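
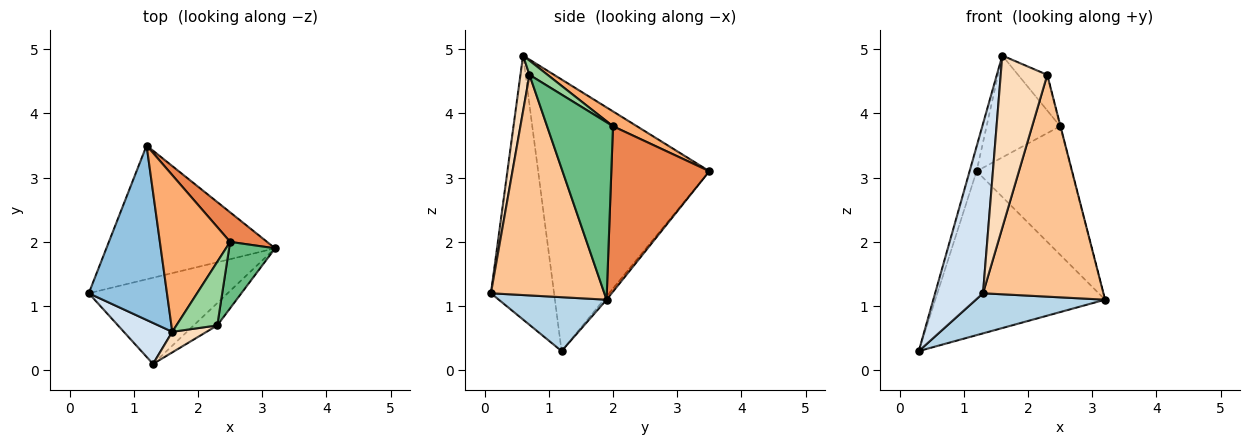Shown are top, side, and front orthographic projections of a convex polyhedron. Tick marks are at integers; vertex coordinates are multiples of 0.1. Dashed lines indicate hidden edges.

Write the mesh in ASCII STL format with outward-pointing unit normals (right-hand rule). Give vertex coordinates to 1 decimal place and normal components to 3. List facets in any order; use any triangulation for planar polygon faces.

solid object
 facet normal -0.013 0.775 -0.632
  outer loop
   vertex 1.2 3.5 3.1
   vertex 3.2 1.9 1.1
   vertex 0.3 1.2 0.3
  endloop
 endfacet
 facet normal -0.960 0.039 0.276
  outer loop
   vertex 1.6 0.6 4.9
   vertex 1.2 3.5 3.1
   vertex 0.3 1.2 0.3
  endloop
 endfacet
 facet normal 0.332 -0.398 -0.855
  outer loop
   vertex 1.3 0.1 1.2
   vertex 0.3 1.2 0.3
   vertex 3.2 1.9 1.1
  endloop
 endfacet
 facet normal -0.788 -0.598 0.145
  outer loop
   vertex 1.3 0.1 1.2
   vertex 1.6 0.6 4.9
   vertex 0.3 1.2 0.3
  endloop
 endfacet
 facet normal 0.708 0.688 0.158
  outer loop
   vertex 2.5 2.0 3.8
   vertex 3.2 1.9 1.1
   vertex 1.2 3.5 3.1
  endloop
 endfacet
 facet normal 0.175 0.537 0.826
  outer loop
   vertex 2.5 2.0 3.8
   vertex 1.2 3.5 3.1
   vertex 1.6 0.6 4.9
  endloop
 endfacet
 facet normal 0.684 -0.726 -0.073
  outer loop
   vertex 2.3 0.7 4.6
   vertex 1.3 0.1 1.2
   vertex 3.2 1.9 1.1
  endloop
 endfacet
 facet normal 0.189 -0.975 0.116
  outer loop
   vertex 2.3 0.7 4.6
   vertex 1.6 0.6 4.9
   vertex 1.3 0.1 1.2
  endloop
 endfacet
 facet normal 0.968 0.005 0.251
  outer loop
   vertex 2.3 0.7 4.6
   vertex 3.2 1.9 1.1
   vertex 2.5 2.0 3.8
  endloop
 endfacet
 facet normal 0.291 0.469 0.834
  outer loop
   vertex 2.3 0.7 4.6
   vertex 2.5 2.0 3.8
   vertex 1.6 0.6 4.9
  endloop
 endfacet
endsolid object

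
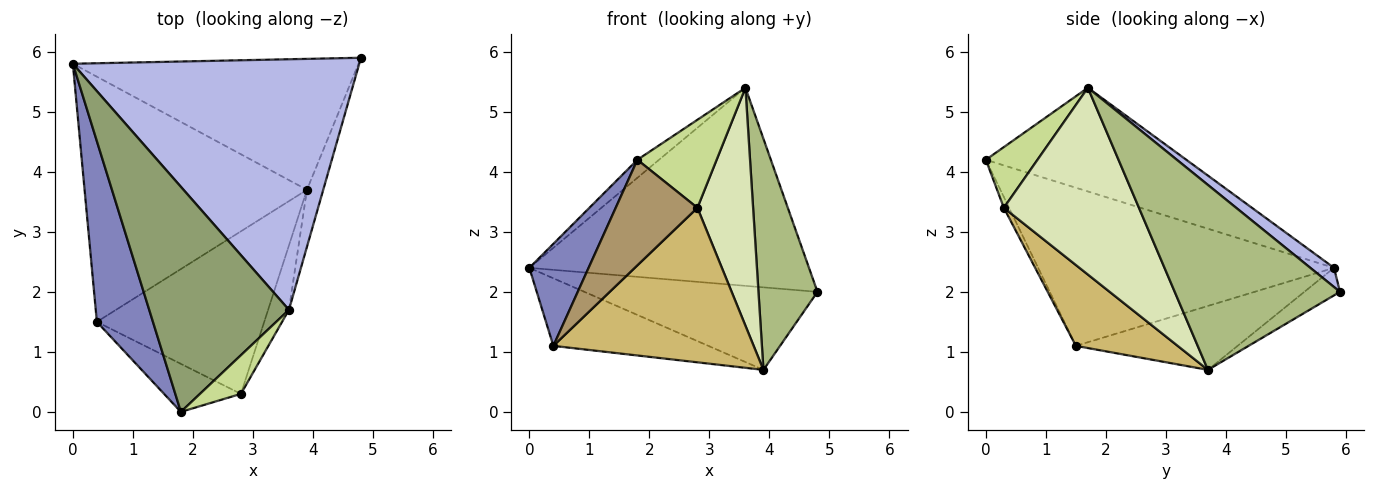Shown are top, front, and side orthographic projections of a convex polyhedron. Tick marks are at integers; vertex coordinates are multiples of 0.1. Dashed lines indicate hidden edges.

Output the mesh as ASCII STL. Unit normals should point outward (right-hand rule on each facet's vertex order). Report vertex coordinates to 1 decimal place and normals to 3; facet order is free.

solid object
 facet normal -0.081 0.531 -0.843
  outer loop
   vertex 3.9 3.7 0.7
   vertex 0.0 5.8 2.4
   vertex 4.8 5.9 2.0
  endloop
 endfacet
 facet normal -0.926 -0.185 0.329
  outer loop
   vertex 0.4 1.5 1.1
   vertex 1.8 0.0 4.2
   vertex 0.0 5.8 2.4
  endloop
 endfacet
 facet normal -0.267 0.256 -0.929
  outer loop
   vertex 0.4 1.5 1.1
   vertex 0.0 5.8 2.4
   vertex 3.9 3.7 0.7
  endloop
 endfacet
 facet normal 0.052 0.619 0.783
  outer loop
   vertex 3.6 1.7 5.4
   vertex 4.8 5.9 2.0
   vertex 0.0 5.8 2.4
  endloop
 endfacet
 facet normal -0.595 0.064 0.801
  outer loop
   vertex 3.6 1.7 5.4
   vertex 0.0 5.8 2.4
   vertex 1.8 0.0 4.2
  endloop
 endfacet
 facet normal 0.939 -0.335 -0.083
  outer loop
   vertex 3.6 1.7 5.4
   vertex 3.9 3.7 0.7
   vertex 4.8 5.9 2.0
  endloop
 endfacet
 facet normal 0.512 -0.786 0.345
  outer loop
   vertex 2.8 0.3 3.4
   vertex 3.6 1.7 5.4
   vertex 1.8 0.0 4.2
  endloop
 endfacet
 facet normal 0.920 -0.379 -0.103
  outer loop
   vertex 2.8 0.3 3.4
   vertex 3.9 3.7 0.7
   vertex 3.6 1.7 5.4
  endloop
 endfacet
 facet normal -0.058 -0.909 -0.413
  outer loop
   vertex 2.8 0.3 3.4
   vertex 1.8 0.0 4.2
   vertex 0.4 1.5 1.1
  endloop
 endfacet
 facet normal 0.331 -0.650 -0.684
  outer loop
   vertex 2.8 0.3 3.4
   vertex 0.4 1.5 1.1
   vertex 3.9 3.7 0.7
  endloop
 endfacet
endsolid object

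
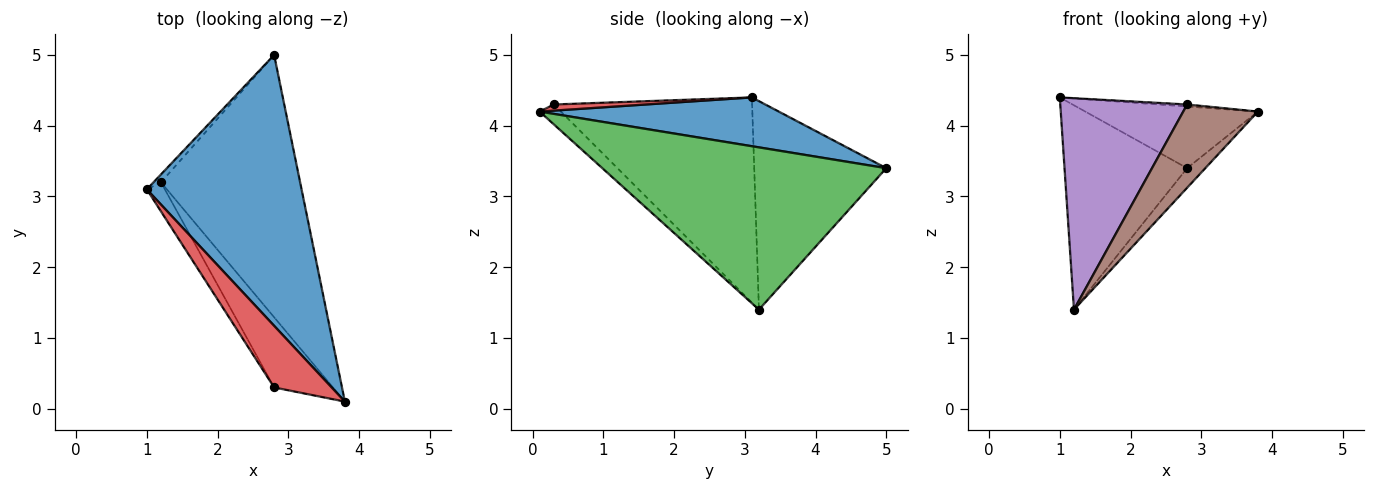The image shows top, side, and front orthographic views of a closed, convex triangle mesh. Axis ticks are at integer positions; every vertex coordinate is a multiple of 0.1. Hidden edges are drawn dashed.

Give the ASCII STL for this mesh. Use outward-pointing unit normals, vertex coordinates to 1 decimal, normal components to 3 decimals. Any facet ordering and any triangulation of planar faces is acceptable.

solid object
 facet normal 0.294 0.212 0.932
  outer loop
   vertex 2.8 5.0 3.4
   vertex 1.0 3.1 4.4
   vertex 3.8 0.1 4.2
  endloop
 endfacet
 facet normal -0.733 0.680 -0.026
  outer loop
   vertex 1.2 3.2 1.4
   vertex 1.0 3.1 4.4
   vertex 2.8 5.0 3.4
  endloop
 endfacet
 facet normal 0.758 0.049 -0.650
  outer loop
   vertex 1.2 3.2 1.4
   vertex 2.8 5.0 3.4
   vertex 3.8 0.1 4.2
  endloop
 endfacet
 facet normal 0.106 0.033 0.994
  outer loop
   vertex 2.8 0.3 4.3
   vertex 3.8 0.1 4.2
   vertex 1.0 3.1 4.4
  endloop
 endfacet
 facet normal -0.840 -0.537 -0.074
  outer loop
   vertex 2.8 0.3 4.3
   vertex 1.0 3.1 4.4
   vertex 1.2 3.2 1.4
  endloop
 endfacet
 facet normal -0.212 -0.747 -0.630
  outer loop
   vertex 2.8 0.3 4.3
   vertex 1.2 3.2 1.4
   vertex 3.8 0.1 4.2
  endloop
 endfacet
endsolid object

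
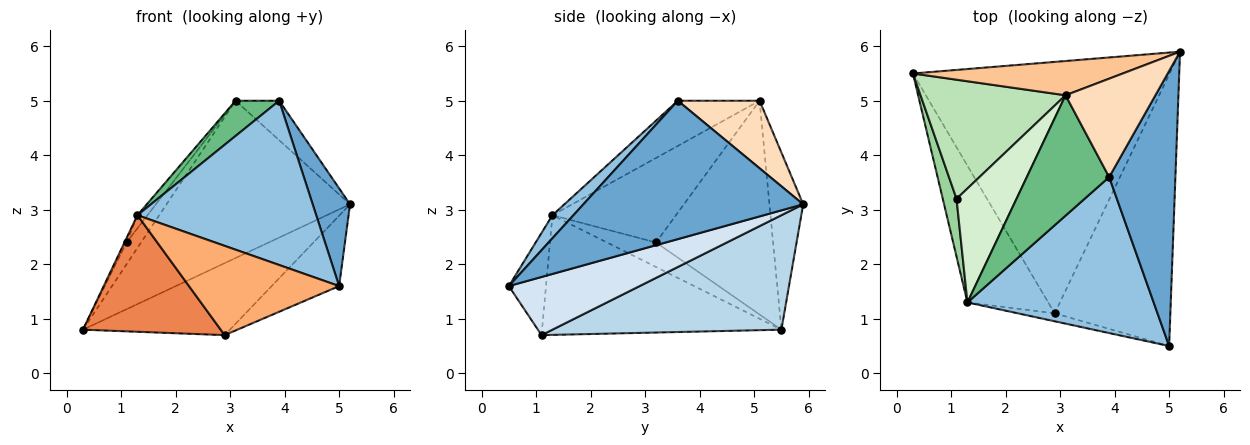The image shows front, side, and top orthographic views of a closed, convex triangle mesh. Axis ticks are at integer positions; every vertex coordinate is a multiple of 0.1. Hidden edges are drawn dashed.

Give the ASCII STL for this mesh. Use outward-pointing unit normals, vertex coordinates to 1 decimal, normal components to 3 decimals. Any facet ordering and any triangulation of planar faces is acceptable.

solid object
 facet normal 0.892 -0.152 0.427
  outer loop
   vertex 3.9 3.6 5.0
   vertex 5.0 0.5 1.6
   vertex 5.2 5.9 3.1
  endloop
 endfacet
 facet normal 0.085 -0.722 0.686
  outer loop
   vertex 1.3 1.3 2.9
   vertex 5.0 0.5 1.6
   vertex 3.9 3.6 5.0
  endloop
 endfacet
 facet normal 0.394 0.253 -0.884
  outer loop
   vertex 2.9 1.1 0.7
   vertex 0.3 5.5 0.8
   vertex 5.2 5.9 3.1
  endloop
 endfacet
 facet normal 0.438 0.226 -0.870
  outer loop
   vertex 2.9 1.1 0.7
   vertex 5.2 5.9 3.1
   vertex 5.0 0.5 1.6
  endloop
 endfacet
 facet normal -0.748 -0.431 -0.505
  outer loop
   vertex 2.9 1.1 0.7
   vertex 1.3 1.3 2.9
   vertex 0.3 5.5 0.8
  endloop
 endfacet
 facet normal -0.239 -0.967 -0.086
  outer loop
   vertex 2.9 1.1 0.7
   vertex 5.0 0.5 1.6
   vertex 1.3 1.3 2.9
  endloop
 endfacet
 facet normal -0.177 0.962 0.209
  outer loop
   vertex 3.1 5.1 5.0
   vertex 5.2 5.9 3.1
   vertex 0.3 5.5 0.8
  endloop
 endfacet
 facet normal 0.572 0.305 0.761
  outer loop
   vertex 3.1 5.1 5.0
   vertex 3.9 3.6 5.0
   vertex 5.2 5.9 3.1
  endloop
 endfacet
 facet normal -0.466 -0.249 0.849
  outer loop
   vertex 3.1 5.1 5.0
   vertex 1.3 1.3 2.9
   vertex 3.9 3.6 5.0
  endloop
 endfacet
 facet normal -0.872 0.037 0.489
  outer loop
   vertex 1.1 3.2 2.4
   vertex 0.3 5.5 0.8
   vertex 1.3 1.3 2.9
  endloop
 endfacet
 facet normal -0.823 0.102 0.559
  outer loop
   vertex 1.1 3.2 2.4
   vertex 3.1 5.1 5.0
   vertex 0.3 5.5 0.8
  endloop
 endfacet
 facet normal -0.814 0.066 0.577
  outer loop
   vertex 1.1 3.2 2.4
   vertex 1.3 1.3 2.9
   vertex 3.1 5.1 5.0
  endloop
 endfacet
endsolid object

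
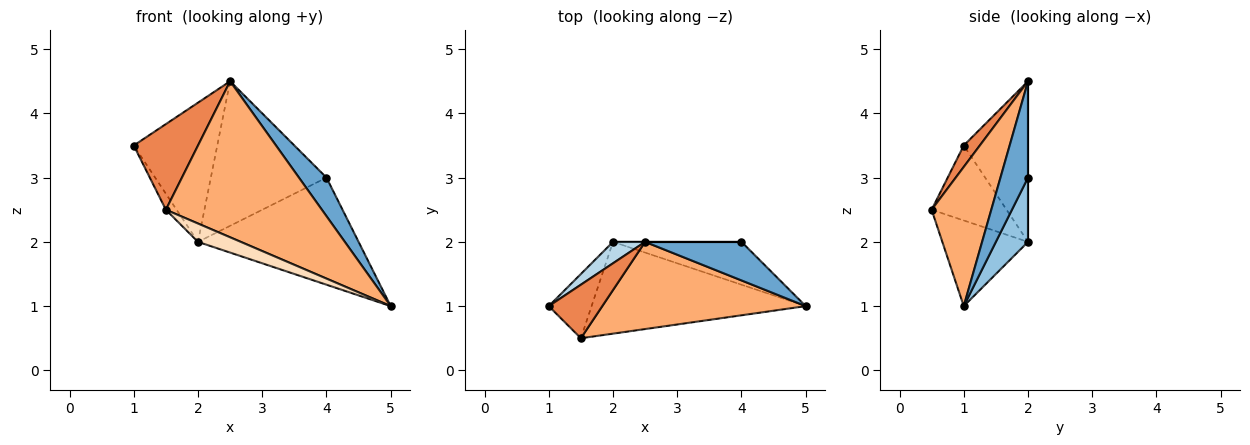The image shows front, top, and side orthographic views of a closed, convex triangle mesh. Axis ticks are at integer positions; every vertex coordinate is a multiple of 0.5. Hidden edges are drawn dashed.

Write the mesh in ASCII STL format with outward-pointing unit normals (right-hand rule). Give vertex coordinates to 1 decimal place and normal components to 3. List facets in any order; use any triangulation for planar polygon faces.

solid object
 facet normal 0.577 -0.577 0.577
  outer loop
   vertex 2.5 2.0 4.5
   vertex 5.0 1.0 1.0
   vertex 4.0 2.0 3.0
  endloop
 endfacet
 facet normal 0.183 0.913 -0.365
  outer loop
   vertex 2.0 2.0 2.0
   vertex 4.0 2.0 3.0
   vertex 5.0 1.0 1.0
  endloop
 endfacet
 facet normal -0.605 0.787 0.121
  outer loop
   vertex 2.0 2.0 2.0
   vertex 1.0 1.0 3.5
   vertex 2.5 2.0 4.5
  endloop
 endfacet
 facet normal 0.000 1.000 0.000
  outer loop
   vertex 2.0 2.0 2.0
   vertex 2.5 2.0 4.5
   vertex 4.0 2.0 3.0
  endloop
 endfacet
 facet normal 0.207 -0.830 0.518
  outer loop
   vertex 1.5 0.5 2.5
   vertex 2.5 2.0 4.5
   vertex 1.0 1.0 3.5
  endloop
 endfacet
 facet normal 0.317 -0.828 0.463
  outer loop
   vertex 1.5 0.5 2.5
   vertex 5.0 1.0 1.0
   vertex 2.5 2.0 4.5
  endloop
 endfacet
 facet normal -0.862 0.123 -0.492
  outer loop
   vertex 1.5 0.5 2.5
   vertex 1.0 1.0 3.5
   vertex 2.0 2.0 2.0
  endloop
 endfacet
 facet normal -0.365 -0.183 -0.913
  outer loop
   vertex 1.5 0.5 2.5
   vertex 2.0 2.0 2.0
   vertex 5.0 1.0 1.0
  endloop
 endfacet
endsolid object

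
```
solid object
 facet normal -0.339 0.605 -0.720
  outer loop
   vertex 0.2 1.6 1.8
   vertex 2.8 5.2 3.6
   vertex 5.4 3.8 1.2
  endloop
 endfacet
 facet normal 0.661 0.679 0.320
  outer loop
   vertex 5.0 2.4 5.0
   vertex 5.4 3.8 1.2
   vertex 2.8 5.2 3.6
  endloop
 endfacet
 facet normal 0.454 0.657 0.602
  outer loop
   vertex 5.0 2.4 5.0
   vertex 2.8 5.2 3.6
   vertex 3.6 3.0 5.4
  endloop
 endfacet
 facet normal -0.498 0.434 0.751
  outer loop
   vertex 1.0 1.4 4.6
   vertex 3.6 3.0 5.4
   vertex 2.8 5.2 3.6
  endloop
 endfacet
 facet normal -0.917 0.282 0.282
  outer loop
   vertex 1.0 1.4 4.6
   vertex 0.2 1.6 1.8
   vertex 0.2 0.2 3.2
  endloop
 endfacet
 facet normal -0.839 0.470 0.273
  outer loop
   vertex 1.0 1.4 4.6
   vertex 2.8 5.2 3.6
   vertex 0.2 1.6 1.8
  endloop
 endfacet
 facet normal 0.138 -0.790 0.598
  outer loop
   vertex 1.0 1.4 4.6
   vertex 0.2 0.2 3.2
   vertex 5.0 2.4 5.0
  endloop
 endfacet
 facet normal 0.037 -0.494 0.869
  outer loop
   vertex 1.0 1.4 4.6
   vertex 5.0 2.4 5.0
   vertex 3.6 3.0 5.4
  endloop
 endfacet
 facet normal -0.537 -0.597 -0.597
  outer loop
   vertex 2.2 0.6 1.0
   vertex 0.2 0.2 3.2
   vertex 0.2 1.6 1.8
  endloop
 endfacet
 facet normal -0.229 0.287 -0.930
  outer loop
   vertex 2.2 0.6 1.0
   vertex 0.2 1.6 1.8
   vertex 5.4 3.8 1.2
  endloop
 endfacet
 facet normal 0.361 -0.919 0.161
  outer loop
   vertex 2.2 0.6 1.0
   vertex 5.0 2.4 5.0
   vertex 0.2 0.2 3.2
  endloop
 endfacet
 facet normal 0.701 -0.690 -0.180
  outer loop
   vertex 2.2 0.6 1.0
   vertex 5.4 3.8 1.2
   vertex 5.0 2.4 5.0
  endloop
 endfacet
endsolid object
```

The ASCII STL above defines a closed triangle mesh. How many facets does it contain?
12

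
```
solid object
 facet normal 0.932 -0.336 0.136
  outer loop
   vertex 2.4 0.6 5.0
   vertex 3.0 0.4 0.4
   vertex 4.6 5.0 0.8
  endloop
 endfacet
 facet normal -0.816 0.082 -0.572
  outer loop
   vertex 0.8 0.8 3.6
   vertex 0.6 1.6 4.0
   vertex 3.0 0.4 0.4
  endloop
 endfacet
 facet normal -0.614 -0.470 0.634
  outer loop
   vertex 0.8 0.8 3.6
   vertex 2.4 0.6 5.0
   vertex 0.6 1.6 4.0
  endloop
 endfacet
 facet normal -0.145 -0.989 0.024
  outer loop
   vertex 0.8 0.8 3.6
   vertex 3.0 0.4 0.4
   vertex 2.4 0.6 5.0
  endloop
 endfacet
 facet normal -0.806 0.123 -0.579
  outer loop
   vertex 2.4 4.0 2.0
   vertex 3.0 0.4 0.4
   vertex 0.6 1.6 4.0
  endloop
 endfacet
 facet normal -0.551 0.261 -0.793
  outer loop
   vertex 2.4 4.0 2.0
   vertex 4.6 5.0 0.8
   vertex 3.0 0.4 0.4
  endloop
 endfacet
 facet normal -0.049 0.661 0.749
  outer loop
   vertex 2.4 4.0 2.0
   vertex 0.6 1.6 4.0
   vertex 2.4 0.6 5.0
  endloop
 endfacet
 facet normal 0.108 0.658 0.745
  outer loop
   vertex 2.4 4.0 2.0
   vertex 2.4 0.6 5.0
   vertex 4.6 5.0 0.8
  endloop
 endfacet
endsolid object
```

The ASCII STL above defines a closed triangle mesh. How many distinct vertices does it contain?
6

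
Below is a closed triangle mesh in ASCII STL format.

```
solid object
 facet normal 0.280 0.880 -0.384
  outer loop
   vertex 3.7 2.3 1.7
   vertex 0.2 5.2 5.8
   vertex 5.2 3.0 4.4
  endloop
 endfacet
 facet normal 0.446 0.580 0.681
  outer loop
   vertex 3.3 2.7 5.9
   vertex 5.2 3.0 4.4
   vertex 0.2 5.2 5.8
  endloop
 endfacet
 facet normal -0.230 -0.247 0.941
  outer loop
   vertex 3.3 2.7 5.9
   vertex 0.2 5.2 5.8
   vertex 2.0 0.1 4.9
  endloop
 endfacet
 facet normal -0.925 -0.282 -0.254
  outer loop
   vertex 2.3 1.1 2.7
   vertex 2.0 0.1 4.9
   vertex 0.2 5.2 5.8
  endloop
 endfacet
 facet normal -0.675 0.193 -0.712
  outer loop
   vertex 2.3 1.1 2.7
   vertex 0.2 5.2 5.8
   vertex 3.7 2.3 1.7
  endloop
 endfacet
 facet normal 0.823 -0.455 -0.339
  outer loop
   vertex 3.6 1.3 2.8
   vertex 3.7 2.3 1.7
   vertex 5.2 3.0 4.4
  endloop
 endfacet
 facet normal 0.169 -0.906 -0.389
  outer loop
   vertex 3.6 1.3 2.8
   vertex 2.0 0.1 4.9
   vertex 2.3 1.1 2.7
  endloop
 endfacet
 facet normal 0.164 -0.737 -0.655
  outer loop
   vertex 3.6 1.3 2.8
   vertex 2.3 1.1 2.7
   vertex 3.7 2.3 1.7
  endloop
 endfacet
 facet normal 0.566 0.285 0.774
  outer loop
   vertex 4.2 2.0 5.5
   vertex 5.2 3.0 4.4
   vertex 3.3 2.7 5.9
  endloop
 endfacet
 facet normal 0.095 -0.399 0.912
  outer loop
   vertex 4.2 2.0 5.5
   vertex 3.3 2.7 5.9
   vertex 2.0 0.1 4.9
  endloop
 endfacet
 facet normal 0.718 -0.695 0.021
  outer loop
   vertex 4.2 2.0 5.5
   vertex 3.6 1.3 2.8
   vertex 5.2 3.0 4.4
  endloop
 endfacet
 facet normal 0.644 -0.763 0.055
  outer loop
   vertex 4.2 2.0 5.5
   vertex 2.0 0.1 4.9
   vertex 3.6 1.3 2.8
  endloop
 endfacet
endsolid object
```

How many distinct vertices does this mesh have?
8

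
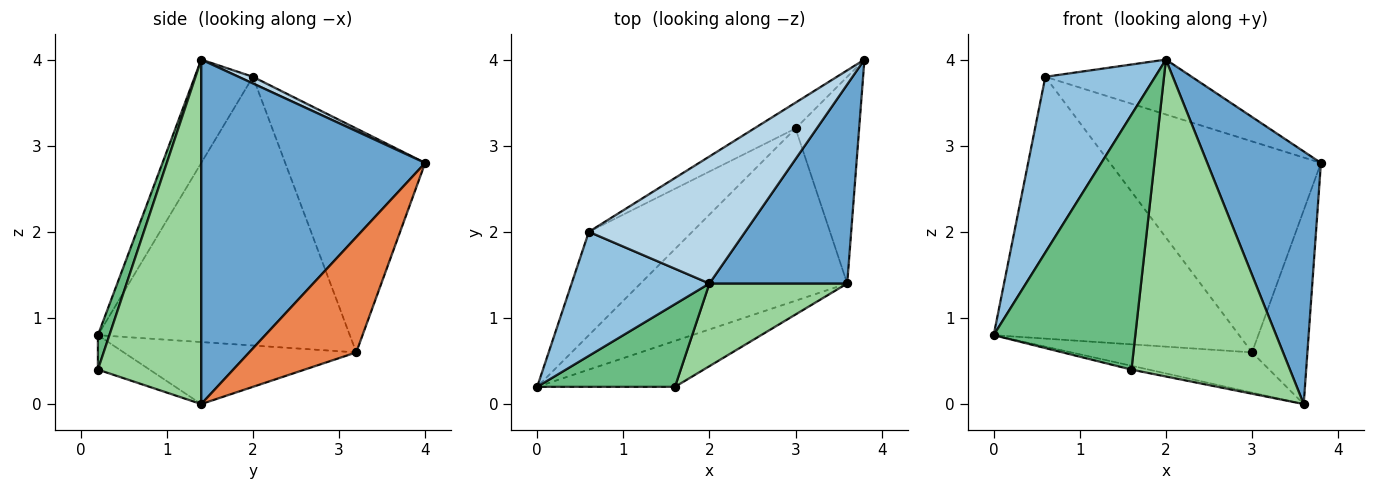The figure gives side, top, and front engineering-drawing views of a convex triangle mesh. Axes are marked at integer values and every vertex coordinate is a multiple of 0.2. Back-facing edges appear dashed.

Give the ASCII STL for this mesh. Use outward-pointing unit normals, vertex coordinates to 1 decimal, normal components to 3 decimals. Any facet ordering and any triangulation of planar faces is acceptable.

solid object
 facet normal 0.840 -0.426 0.336
  outer loop
   vertex 2.0 1.4 4.0
   vertex 3.6 1.4 0.0
   vertex 3.8 4.0 2.8
  endloop
 endfacet
 facet normal -0.397 -0.750 0.529
  outer loop
   vertex 0.6 2.0 3.8
   vertex 0.0 0.2 0.8
   vertex 2.0 1.4 4.0
  endloop
 endfacet
 facet normal 0.039 0.396 0.917
  outer loop
   vertex 0.6 2.0 3.8
   vertex 2.0 1.4 4.0
   vertex 3.8 4.0 2.8
  endloop
 endfacet
 facet normal -0.280 0.218 -0.935
  outer loop
   vertex 3.0 3.2 0.6
   vertex 3.6 1.4 0.0
   vertex 0.0 0.2 0.8
  endloop
 endfacet
 facet normal 0.798 0.413 -0.440
  outer loop
   vertex 3.0 3.2 0.6
   vertex 3.8 4.0 2.8
   vertex 3.6 1.4 0.0
  endloop
 endfacet
 facet normal -0.691 0.673 -0.266
  outer loop
   vertex 3.0 3.2 0.6
   vertex 0.0 0.2 0.8
   vertex 0.6 2.0 3.8
  endloop
 endfacet
 facet normal -0.550 0.829 -0.102
  outer loop
   vertex 3.0 3.2 0.6
   vertex 0.6 2.0 3.8
   vertex 3.8 4.0 2.8
  endloop
 endfacet
 facet normal -0.242 0.081 -0.967
  outer loop
   vertex 1.6 0.2 0.4
   vertex 0.0 0.2 0.8
   vertex 3.6 1.4 0.0
  endloop
 endfacet
 facet normal 0.077 -0.948 0.308
  outer loop
   vertex 1.6 0.2 0.4
   vertex 2.0 1.4 4.0
   vertex 0.0 0.2 0.8
  endloop
 endfacet
 facet normal 0.534 -0.818 0.213
  outer loop
   vertex 1.6 0.2 0.4
   vertex 3.6 1.4 0.0
   vertex 2.0 1.4 4.0
  endloop
 endfacet
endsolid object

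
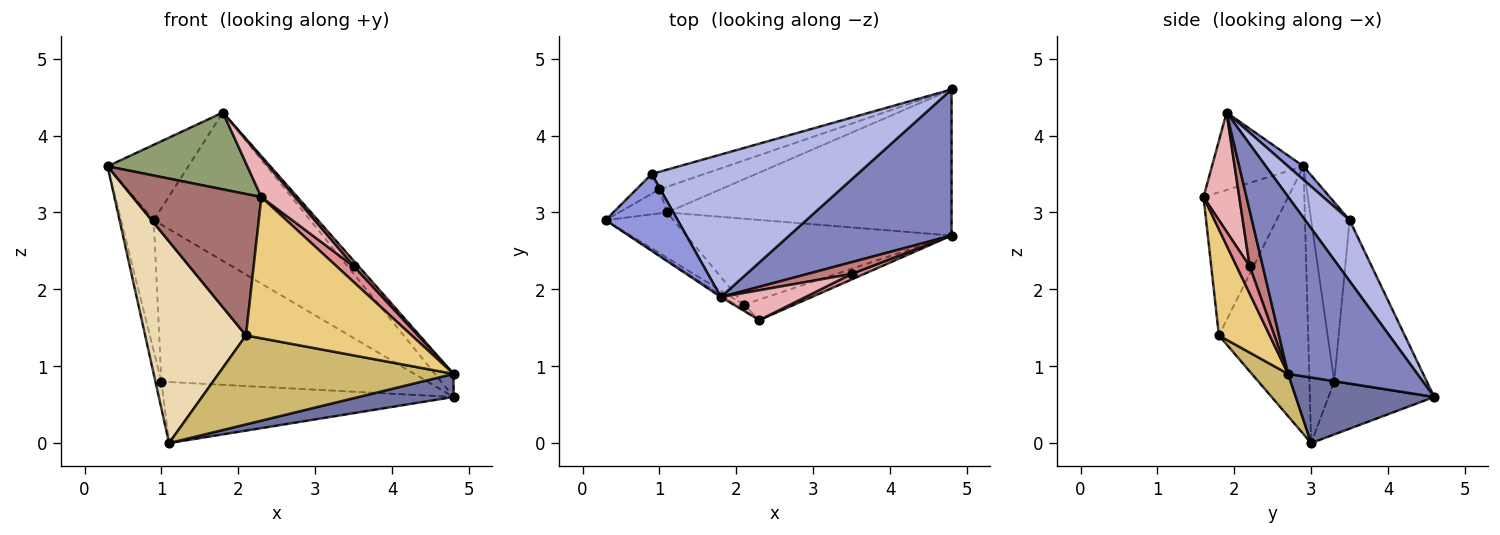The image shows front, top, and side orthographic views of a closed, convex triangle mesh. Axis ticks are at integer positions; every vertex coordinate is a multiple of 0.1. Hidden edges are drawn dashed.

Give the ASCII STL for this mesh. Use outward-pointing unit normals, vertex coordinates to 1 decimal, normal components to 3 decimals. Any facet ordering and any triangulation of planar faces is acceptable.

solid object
 facet normal 0.222 -0.152 -0.963
  outer loop
   vertex 1.1 3.0 0.0
   vertex 4.8 4.6 0.6
   vertex 4.8 2.7 0.9
  endloop
 endfacet
 facet normal 0.733 0.106 0.672
  outer loop
   vertex 1.8 1.9 4.3
   vertex 4.8 2.7 0.9
   vertex 4.8 4.6 0.6
  endloop
 endfacet
 facet normal 0.132 0.694 0.708
  outer loop
   vertex 0.9 3.5 2.9
   vertex 0.3 2.9 3.6
   vertex 1.8 1.9 4.3
  endloop
 endfacet
 facet normal 0.201 0.707 0.678
  outer loop
   vertex 0.9 3.5 2.9
   vertex 1.8 1.9 4.3
   vertex 4.8 4.6 0.6
  endloop
 endfacet
 facet normal -0.548 -0.836 -0.021
  outer loop
   vertex 2.3 1.6 3.2
   vertex 1.8 1.9 4.3
   vertex 0.3 2.9 3.6
  endloop
 endfacet
 facet normal -0.318 0.874 -0.367
  outer loop
   vertex 1.0 3.3 0.8
   vertex 4.8 4.6 0.6
   vertex 1.1 3.0 0.0
  endloop
 endfacet
 facet normal -0.327 0.939 -0.105
  outer loop
   vertex 1.0 3.3 0.8
   vertex 0.9 3.5 2.9
   vertex 4.8 4.6 0.6
  endloop
 endfacet
 facet normal -0.951 0.230 -0.205
  outer loop
   vertex 1.0 3.3 0.8
   vertex 1.1 3.0 0.0
   vertex 0.3 2.9 3.6
  endloop
 endfacet
 facet normal -0.758 0.645 -0.097
  outer loop
   vertex 1.0 3.3 0.8
   vertex 0.3 2.9 3.6
   vertex 0.9 3.5 2.9
  endloop
 endfacet
 facet normal 0.110 -0.714 -0.691
  outer loop
   vertex 2.1 1.8 1.4
   vertex 1.1 3.0 0.0
   vertex 4.8 2.7 0.9
  endloop
 endfacet
 facet normal 0.290 -0.947 -0.137
  outer loop
   vertex 2.1 1.8 1.4
   vertex 4.8 2.7 0.9
   vertex 2.3 1.6 3.2
  endloop
 endfacet
 facet normal -0.654 -0.738 -0.166
  outer loop
   vertex 2.1 1.8 1.4
   vertex 0.3 2.9 3.6
   vertex 1.1 3.0 0.0
  endloop
 endfacet
 facet normal -0.549 -0.835 -0.032
  outer loop
   vertex 2.1 1.8 1.4
   vertex 2.3 1.6 3.2
   vertex 0.3 2.9 3.6
  endloop
 endfacet
 facet normal 0.751 -0.285 0.596
  outer loop
   vertex 3.5 2.2 2.3
   vertex 4.8 2.7 0.9
   vertex 1.8 1.9 4.3
  endloop
 endfacet
 facet normal 0.585 -0.765 0.270
  outer loop
   vertex 3.5 2.2 2.3
   vertex 2.3 1.6 3.2
   vertex 4.8 2.7 0.9
  endloop
 endfacet
 facet normal 0.648 -0.607 0.460
  outer loop
   vertex 3.5 2.2 2.3
   vertex 1.8 1.9 4.3
   vertex 2.3 1.6 3.2
  endloop
 endfacet
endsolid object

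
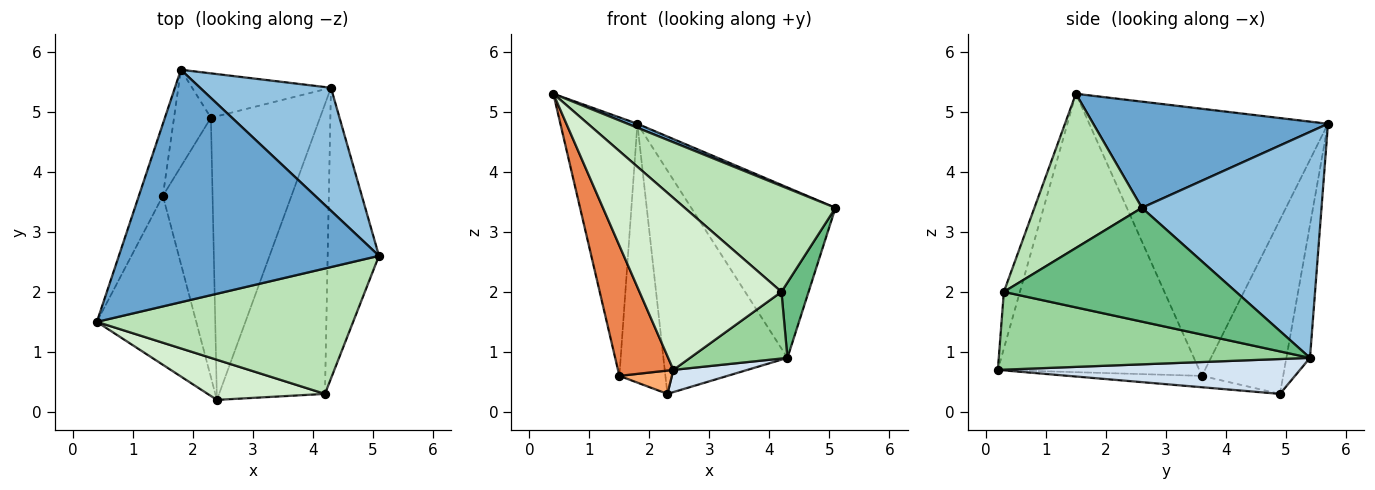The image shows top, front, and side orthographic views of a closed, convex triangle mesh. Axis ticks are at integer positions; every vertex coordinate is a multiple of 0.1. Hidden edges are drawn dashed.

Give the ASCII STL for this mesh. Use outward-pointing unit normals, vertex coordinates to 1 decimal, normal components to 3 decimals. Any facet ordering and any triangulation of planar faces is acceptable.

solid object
 facet normal 0.378 -0.016 0.926
  outer loop
   vertex 1.8 5.7 4.8
   vertex 0.4 1.5 5.3
   vertex 5.1 2.6 3.4
  endloop
 endfacet
 facet normal 0.711 0.571 0.412
  outer loop
   vertex 4.3 5.4 0.9
   vertex 1.8 5.7 4.8
   vertex 5.1 2.6 3.4
  endloop
 endfacet
 facet normal -0.183 0.964 -0.192
  outer loop
   vertex 4.3 5.4 0.9
   vertex 2.3 4.9 0.3
   vertex 1.8 5.7 4.8
  endloop
 endfacet
 facet normal 0.304 -0.074 -0.950
  outer loop
   vertex 4.3 5.4 0.9
   vertex 2.4 0.2 0.7
   vertex 2.3 4.9 0.3
  endloop
 endfacet
 facet normal -0.912 -0.251 -0.325
  outer loop
   vertex 1.5 3.6 0.6
   vertex 2.4 0.2 0.7
   vertex 0.4 1.5 5.3
  endloop
 endfacet
 facet normal -0.222 -0.087 -0.971
  outer loop
   vertex 1.5 3.6 0.6
   vertex 2.3 4.9 0.3
   vertex 2.4 0.2 0.7
  endloop
 endfacet
 facet normal -0.948 0.306 -0.085
  outer loop
   vertex 1.5 3.6 0.6
   vertex 0.4 1.5 5.3
   vertex 1.8 5.7 4.8
  endloop
 endfacet
 facet normal -0.856 0.485 -0.181
  outer loop
   vertex 1.5 3.6 0.6
   vertex 1.8 5.7 4.8
   vertex 2.3 4.9 0.3
  endloop
 endfacet
 facet normal 0.906 -0.106 -0.409
  outer loop
   vertex 4.2 0.3 2.0
   vertex 4.3 5.4 0.9
   vertex 5.1 2.6 3.4
  endloop
 endfacet
 facet normal 0.582 -0.182 -0.792
  outer loop
   vertex 4.2 0.3 2.0
   vertex 2.4 0.2 0.7
   vertex 4.3 5.4 0.9
  endloop
 endfacet
 facet normal 0.418 -0.586 0.694
  outer loop
   vertex 4.2 0.3 2.0
   vertex 5.1 2.6 3.4
   vertex 0.4 1.5 5.3
  endloop
 endfacet
 facet normal -0.109 -0.968 0.226
  outer loop
   vertex 4.2 0.3 2.0
   vertex 0.4 1.5 5.3
   vertex 2.4 0.2 0.7
  endloop
 endfacet
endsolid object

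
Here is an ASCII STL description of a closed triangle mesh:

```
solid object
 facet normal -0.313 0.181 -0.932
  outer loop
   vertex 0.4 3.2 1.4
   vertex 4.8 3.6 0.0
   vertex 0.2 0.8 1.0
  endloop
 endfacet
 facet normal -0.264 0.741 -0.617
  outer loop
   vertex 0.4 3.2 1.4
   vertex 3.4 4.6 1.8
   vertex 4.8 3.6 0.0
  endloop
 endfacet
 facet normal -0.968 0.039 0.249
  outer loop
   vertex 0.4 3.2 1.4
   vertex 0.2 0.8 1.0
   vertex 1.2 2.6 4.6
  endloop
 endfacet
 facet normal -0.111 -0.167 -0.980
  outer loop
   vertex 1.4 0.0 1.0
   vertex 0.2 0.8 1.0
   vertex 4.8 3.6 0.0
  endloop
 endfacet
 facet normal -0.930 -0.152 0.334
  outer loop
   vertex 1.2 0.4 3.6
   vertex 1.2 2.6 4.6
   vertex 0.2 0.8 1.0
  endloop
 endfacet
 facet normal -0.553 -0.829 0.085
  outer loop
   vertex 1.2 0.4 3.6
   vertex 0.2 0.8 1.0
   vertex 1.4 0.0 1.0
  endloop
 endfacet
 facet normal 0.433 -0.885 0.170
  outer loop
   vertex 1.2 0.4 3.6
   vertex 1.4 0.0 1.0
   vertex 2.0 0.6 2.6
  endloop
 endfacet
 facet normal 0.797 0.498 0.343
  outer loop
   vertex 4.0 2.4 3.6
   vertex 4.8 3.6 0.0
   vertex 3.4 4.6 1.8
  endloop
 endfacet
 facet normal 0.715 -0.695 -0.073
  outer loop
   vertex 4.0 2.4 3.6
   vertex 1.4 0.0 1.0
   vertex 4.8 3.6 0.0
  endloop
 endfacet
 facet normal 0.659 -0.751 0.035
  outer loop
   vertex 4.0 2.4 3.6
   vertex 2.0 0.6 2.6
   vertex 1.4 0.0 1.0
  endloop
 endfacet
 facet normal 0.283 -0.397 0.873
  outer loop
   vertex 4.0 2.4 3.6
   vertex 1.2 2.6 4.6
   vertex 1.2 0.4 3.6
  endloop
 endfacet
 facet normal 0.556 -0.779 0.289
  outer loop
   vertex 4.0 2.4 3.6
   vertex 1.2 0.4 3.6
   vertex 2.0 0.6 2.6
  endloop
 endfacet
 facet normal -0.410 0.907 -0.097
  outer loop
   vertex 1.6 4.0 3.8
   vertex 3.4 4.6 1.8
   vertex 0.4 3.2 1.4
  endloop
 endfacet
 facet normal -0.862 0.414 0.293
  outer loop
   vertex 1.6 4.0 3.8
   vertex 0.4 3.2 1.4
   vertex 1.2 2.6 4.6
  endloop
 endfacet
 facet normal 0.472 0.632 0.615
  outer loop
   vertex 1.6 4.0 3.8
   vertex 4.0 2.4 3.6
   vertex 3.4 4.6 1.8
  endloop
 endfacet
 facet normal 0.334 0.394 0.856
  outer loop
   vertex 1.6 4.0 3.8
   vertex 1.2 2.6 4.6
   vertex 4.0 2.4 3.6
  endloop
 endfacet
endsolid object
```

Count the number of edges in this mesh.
24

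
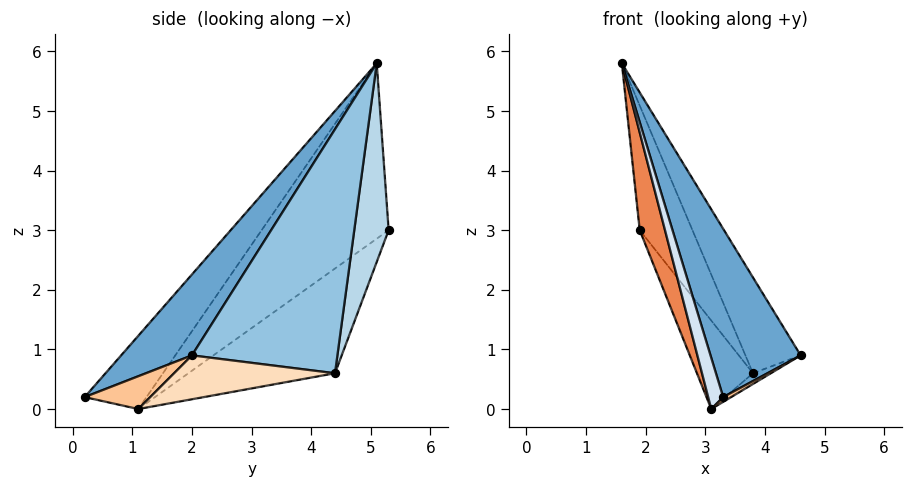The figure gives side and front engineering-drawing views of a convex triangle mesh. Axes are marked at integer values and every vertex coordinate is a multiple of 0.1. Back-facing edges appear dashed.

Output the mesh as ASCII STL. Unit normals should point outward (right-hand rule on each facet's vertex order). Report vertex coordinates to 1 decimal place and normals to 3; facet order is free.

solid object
 facet normal 0.465 -0.592 0.659
  outer loop
   vertex 3.3 0.2 0.2
   vertex 4.6 2.0 0.9
   vertex 1.6 5.1 5.8
  endloop
 endfacet
 facet normal 0.883 0.335 0.328
  outer loop
   vertex 3.8 4.4 0.6
   vertex 1.6 5.1 5.8
   vertex 4.6 2.0 0.9
  endloop
 endfacet
 facet normal 0.542 0.832 0.118
  outer loop
   vertex 3.8 4.4 0.6
   vertex 1.9 5.3 3.0
   vertex 1.6 5.1 5.8
  endloop
 endfacet
 facet normal -0.968 -0.235 -0.088
  outer loop
   vertex 3.1 1.1 0.0
   vertex 3.3 0.2 0.2
   vertex 1.6 5.1 5.8
  endloop
 endfacet
 facet normal -0.974 -0.194 -0.118
  outer loop
   vertex 3.1 1.1 0.0
   vertex 1.6 5.1 5.8
   vertex 1.9 5.3 3.0
  endloop
 endfacet
 facet normal -0.704 0.269 -0.658
  outer loop
   vertex 3.1 1.1 0.0
   vertex 1.9 5.3 3.0
   vertex 3.8 4.4 0.6
  endloop
 endfacet
 facet normal 0.542 -0.066 -0.838
  outer loop
   vertex 3.1 1.1 0.0
   vertex 4.6 2.0 0.9
   vertex 3.3 0.2 0.2
  endloop
 endfacet
 facet normal 0.490 0.054 -0.870
  outer loop
   vertex 3.1 1.1 0.0
   vertex 3.8 4.4 0.6
   vertex 4.6 2.0 0.9
  endloop
 endfacet
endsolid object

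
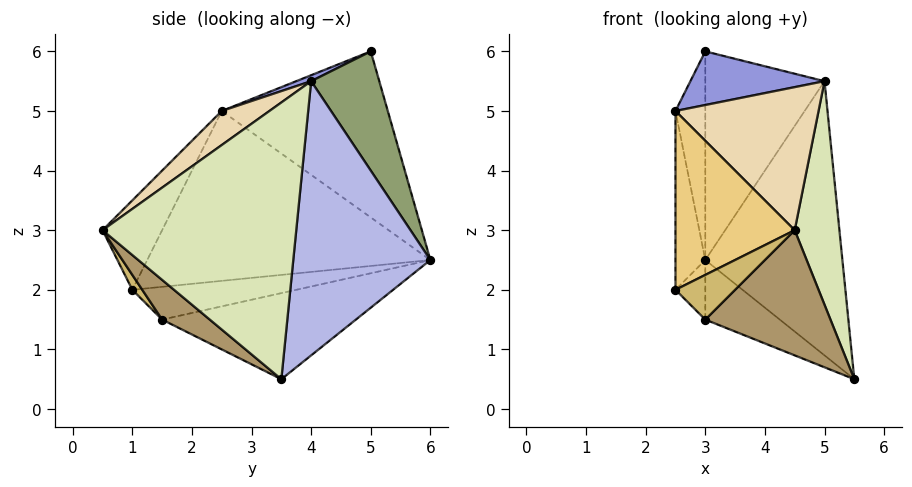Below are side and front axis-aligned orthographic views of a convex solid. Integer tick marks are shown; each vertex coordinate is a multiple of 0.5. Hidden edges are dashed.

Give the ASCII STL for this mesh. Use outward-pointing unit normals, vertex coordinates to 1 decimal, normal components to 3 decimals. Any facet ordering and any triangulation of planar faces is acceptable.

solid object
 facet normal -0.983 0.176 0.050
  outer loop
   vertex 3.0 5.0 6.0
   vertex 3.0 6.0 2.5
   vertex 2.5 2.5 5.0
  endloop
 endfacet
 facet normal -0.993 0.105 -0.052
  outer loop
   vertex 2.5 1.0 2.0
   vertex 2.5 2.5 5.0
   vertex 3.0 6.0 2.5
  endloop
 endfacet
 facet normal 0.042 -0.378 0.925
  outer loop
   vertex 5.0 4.0 5.5
   vertex 3.0 5.0 6.0
   vertex 2.5 2.5 5.0
  endloop
 endfacet
 facet normal 0.707 0.707 0.000
  outer loop
   vertex 5.0 4.0 5.5
   vertex 5.5 3.5 0.5
   vertex 3.0 6.0 2.5
  endloop
 endfacet
 facet normal 0.482 0.843 0.241
  outer loop
   vertex 5.0 4.0 5.5
   vertex 3.0 6.0 2.5
   vertex 3.0 5.0 6.0
  endloop
 endfacet
 facet normal -0.491 0.189 -0.850
  outer loop
   vertex 3.0 1.5 1.5
   vertex 3.0 6.0 2.5
   vertex 5.5 3.5 0.5
  endloop
 endfacet
 facet normal -0.766 0.139 -0.627
  outer loop
   vertex 3.0 1.5 1.5
   vertex 2.5 1.0 2.0
   vertex 3.0 6.0 2.5
  endloop
 endfacet
 facet normal 0.967 -0.223 0.119
  outer loop
   vertex 4.5 0.5 3.0
   vertex 5.5 3.5 0.5
   vertex 5.0 4.0 5.5
  endloop
 endfacet
 facet normal 0.254 -0.668 -0.700
  outer loop
   vertex 4.5 0.5 3.0
   vertex 3.0 1.5 1.5
   vertex 5.5 3.5 0.5
  endloop
 endfacet
 facet normal 0.127 -0.762 -0.635
  outer loop
   vertex 4.5 0.5 3.0
   vertex 2.5 1.0 2.0
   vertex 3.0 1.5 1.5
  endloop
 endfacet
 facet normal -0.408 -0.816 0.408
  outer loop
   vertex 4.5 0.5 3.0
   vertex 2.5 2.5 5.0
   vertex 2.5 1.0 2.0
  endloop
 endfacet
 facet normal 0.196 -0.588 0.784
  outer loop
   vertex 4.5 0.5 3.0
   vertex 5.0 4.0 5.5
   vertex 2.5 2.5 5.0
  endloop
 endfacet
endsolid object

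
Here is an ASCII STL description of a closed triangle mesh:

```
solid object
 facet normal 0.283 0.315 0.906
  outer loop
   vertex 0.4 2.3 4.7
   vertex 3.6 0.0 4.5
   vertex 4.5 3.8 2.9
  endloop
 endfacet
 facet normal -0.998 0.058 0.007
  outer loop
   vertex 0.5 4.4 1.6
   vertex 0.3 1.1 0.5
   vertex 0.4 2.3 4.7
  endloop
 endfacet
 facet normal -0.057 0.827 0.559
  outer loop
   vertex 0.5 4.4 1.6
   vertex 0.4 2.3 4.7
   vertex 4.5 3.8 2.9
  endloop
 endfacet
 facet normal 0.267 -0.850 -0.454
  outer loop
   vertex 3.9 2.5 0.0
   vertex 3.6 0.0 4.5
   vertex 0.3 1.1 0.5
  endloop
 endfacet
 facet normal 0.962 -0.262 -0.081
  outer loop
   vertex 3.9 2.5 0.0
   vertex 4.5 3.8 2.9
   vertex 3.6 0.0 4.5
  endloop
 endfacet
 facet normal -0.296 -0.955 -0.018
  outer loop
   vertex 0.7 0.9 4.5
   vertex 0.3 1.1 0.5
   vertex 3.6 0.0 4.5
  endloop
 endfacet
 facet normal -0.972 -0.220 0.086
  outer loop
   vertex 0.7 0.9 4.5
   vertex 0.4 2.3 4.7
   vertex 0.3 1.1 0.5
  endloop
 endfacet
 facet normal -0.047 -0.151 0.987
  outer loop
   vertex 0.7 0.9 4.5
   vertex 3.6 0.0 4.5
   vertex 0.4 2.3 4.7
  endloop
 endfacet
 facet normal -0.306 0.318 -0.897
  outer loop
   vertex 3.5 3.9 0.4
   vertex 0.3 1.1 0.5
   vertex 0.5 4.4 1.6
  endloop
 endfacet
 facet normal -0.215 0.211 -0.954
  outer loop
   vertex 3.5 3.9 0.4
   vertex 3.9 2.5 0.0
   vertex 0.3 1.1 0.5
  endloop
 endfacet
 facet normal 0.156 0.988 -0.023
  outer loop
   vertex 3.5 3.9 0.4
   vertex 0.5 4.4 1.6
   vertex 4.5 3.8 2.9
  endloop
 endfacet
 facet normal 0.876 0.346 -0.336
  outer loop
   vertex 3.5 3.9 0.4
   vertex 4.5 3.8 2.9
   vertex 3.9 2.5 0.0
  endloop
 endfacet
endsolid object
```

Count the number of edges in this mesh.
18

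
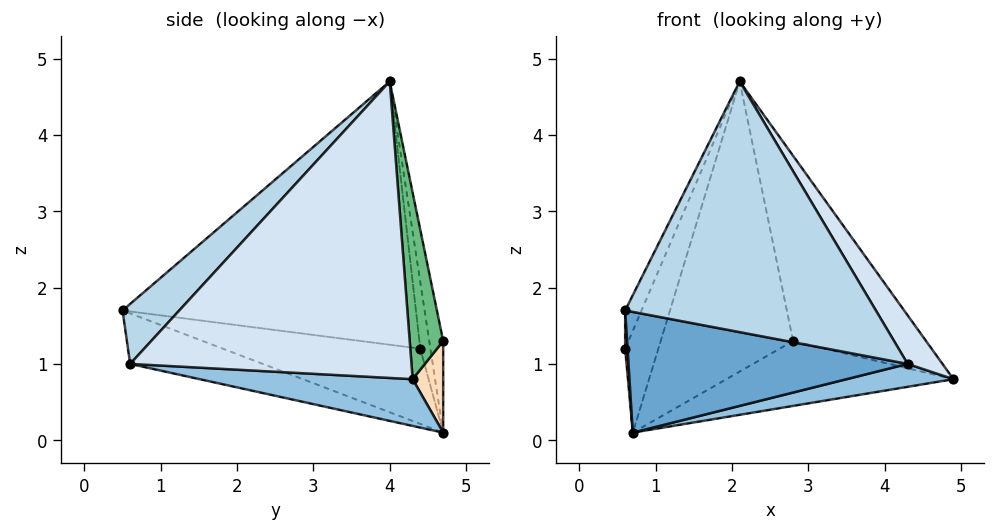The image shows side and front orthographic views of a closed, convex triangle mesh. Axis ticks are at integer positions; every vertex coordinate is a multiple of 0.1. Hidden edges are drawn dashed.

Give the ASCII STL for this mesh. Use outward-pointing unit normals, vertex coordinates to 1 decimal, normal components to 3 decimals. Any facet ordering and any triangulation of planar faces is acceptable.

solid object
 facet normal -0.165 -0.348 -0.923
  outer loop
   vertex 4.3 0.6 1.0
   vertex 0.6 0.5 1.7
   vertex 0.7 4.7 0.1
  endloop
 endfacet
 facet normal 0.157 -0.079 -0.985
  outer loop
   vertex 4.3 0.6 1.0
   vertex 0.7 4.7 0.1
   vertex 4.9 4.3 0.8
  endloop
 endfacet
 facet normal 0.154 -0.680 0.717
  outer loop
   vertex 4.3 0.6 1.0
   vertex 2.1 4.0 4.7
   vertex 0.6 0.5 1.7
  endloop
 endfacet
 facet normal 0.812 -0.101 0.575
  outer loop
   vertex 4.3 0.6 1.0
   vertex 4.9 4.3 0.8
   vertex 2.1 4.0 4.7
  endloop
 endfacet
 facet normal -0.996 -0.012 -0.094
  outer loop
   vertex 0.6 4.4 1.2
   vertex 0.7 4.7 0.1
   vertex 0.6 0.5 1.7
  endloop
 endfacet
 facet normal -0.916 0.051 0.398
  outer loop
   vertex 0.6 4.4 1.2
   vertex 0.6 0.5 1.7
   vertex 2.1 4.0 4.7
  endloop
 endfacet
 facet normal -0.284 0.931 0.228
  outer loop
   vertex 0.6 4.4 1.2
   vertex 2.1 4.0 4.7
   vertex 0.7 4.7 0.1
  endloop
 endfacet
 facet normal 0.130 0.965 -0.227
  outer loop
   vertex 2.8 4.7 1.3
   vertex 4.9 4.3 0.8
   vertex 0.7 4.7 0.1
  endloop
 endfacet
 facet normal 0.237 0.941 0.242
  outer loop
   vertex 2.8 4.7 1.3
   vertex 2.1 4.0 4.7
   vertex 4.9 4.3 0.8
  endloop
 endfacet
 facet normal -0.103 0.978 0.180
  outer loop
   vertex 2.8 4.7 1.3
   vertex 0.7 4.7 0.1
   vertex 2.1 4.0 4.7
  endloop
 endfacet
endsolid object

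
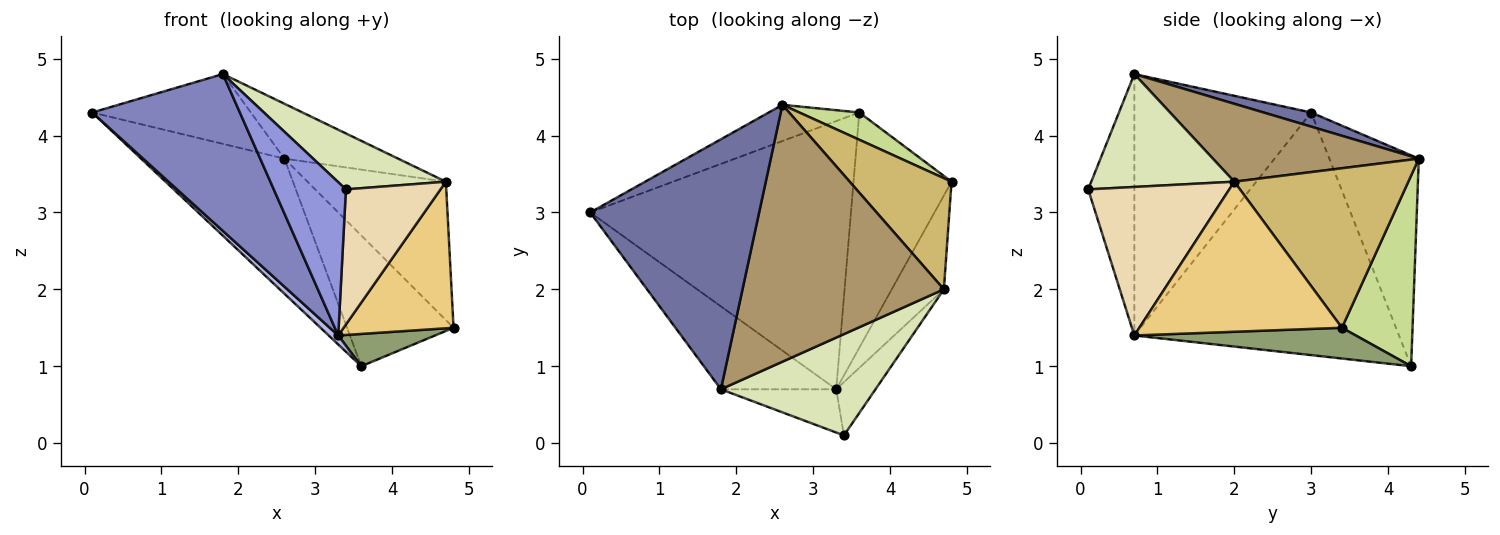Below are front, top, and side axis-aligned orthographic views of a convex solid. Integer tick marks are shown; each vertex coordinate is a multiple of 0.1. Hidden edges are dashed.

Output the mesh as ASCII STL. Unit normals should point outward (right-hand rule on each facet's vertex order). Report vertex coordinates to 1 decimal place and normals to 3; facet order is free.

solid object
 facet normal 0.080 0.268 0.960
  outer loop
   vertex 1.8 0.7 4.8
   vertex 2.6 4.4 3.7
   vertex 0.1 3.0 4.3
  endloop
 endfacet
 facet normal -0.727 -0.607 -0.321
  outer loop
   vertex 1.8 0.7 4.8
   vertex 0.1 3.0 4.3
   vertex 3.3 0.7 1.4
  endloop
 endfacet
 facet normal -0.524 -0.820 -0.231
  outer loop
   vertex 1.8 0.7 4.8
   vertex 3.3 0.7 1.4
   vertex 3.4 0.1 3.3
  endloop
 endfacet
 facet normal -0.681 -0.025 -0.732
  outer loop
   vertex 3.6 4.3 1.0
   vertex 3.3 0.7 1.4
   vertex 0.1 3.0 4.3
  endloop
 endfacet
 facet normal 0.297 -0.130 -0.946
  outer loop
   vertex 3.6 4.3 1.0
   vertex 4.8 3.4 1.5
   vertex 3.3 0.7 1.4
  endloop
 endfacet
 facet normal -0.516 0.827 -0.222
  outer loop
   vertex 3.6 4.3 1.0
   vertex 0.1 3.0 4.3
   vertex 2.6 4.4 3.7
  endloop
 endfacet
 facet normal 0.544 0.821 0.171
  outer loop
   vertex 3.6 4.3 1.0
   vertex 2.6 4.4 3.7
   vertex 4.8 3.4 1.5
  endloop
 endfacet
 facet normal 0.539 -0.407 0.738
  outer loop
   vertex 4.7 2.0 3.4
   vertex 1.8 0.7 4.8
   vertex 3.4 0.1 3.3
  endloop
 endfacet
 facet normal 0.354 0.195 0.915
  outer loop
   vertex 4.7 2.0 3.4
   vertex 2.6 4.4 3.7
   vertex 1.8 0.7 4.8
  endloop
 endfacet
 facet normal 0.700 0.557 0.447
  outer loop
   vertex 4.7 2.0 3.4
   vertex 4.8 3.4 1.5
   vertex 2.6 4.4 3.7
  endloop
 endfacet
 facet normal 0.841 -0.456 -0.292
  outer loop
   vertex 4.7 2.0 3.4
   vertex 3.3 0.7 1.4
   vertex 4.8 3.4 1.5
  endloop
 endfacet
 facet normal 0.811 -0.544 -0.214
  outer loop
   vertex 4.7 2.0 3.4
   vertex 3.4 0.1 3.3
   vertex 3.3 0.7 1.4
  endloop
 endfacet
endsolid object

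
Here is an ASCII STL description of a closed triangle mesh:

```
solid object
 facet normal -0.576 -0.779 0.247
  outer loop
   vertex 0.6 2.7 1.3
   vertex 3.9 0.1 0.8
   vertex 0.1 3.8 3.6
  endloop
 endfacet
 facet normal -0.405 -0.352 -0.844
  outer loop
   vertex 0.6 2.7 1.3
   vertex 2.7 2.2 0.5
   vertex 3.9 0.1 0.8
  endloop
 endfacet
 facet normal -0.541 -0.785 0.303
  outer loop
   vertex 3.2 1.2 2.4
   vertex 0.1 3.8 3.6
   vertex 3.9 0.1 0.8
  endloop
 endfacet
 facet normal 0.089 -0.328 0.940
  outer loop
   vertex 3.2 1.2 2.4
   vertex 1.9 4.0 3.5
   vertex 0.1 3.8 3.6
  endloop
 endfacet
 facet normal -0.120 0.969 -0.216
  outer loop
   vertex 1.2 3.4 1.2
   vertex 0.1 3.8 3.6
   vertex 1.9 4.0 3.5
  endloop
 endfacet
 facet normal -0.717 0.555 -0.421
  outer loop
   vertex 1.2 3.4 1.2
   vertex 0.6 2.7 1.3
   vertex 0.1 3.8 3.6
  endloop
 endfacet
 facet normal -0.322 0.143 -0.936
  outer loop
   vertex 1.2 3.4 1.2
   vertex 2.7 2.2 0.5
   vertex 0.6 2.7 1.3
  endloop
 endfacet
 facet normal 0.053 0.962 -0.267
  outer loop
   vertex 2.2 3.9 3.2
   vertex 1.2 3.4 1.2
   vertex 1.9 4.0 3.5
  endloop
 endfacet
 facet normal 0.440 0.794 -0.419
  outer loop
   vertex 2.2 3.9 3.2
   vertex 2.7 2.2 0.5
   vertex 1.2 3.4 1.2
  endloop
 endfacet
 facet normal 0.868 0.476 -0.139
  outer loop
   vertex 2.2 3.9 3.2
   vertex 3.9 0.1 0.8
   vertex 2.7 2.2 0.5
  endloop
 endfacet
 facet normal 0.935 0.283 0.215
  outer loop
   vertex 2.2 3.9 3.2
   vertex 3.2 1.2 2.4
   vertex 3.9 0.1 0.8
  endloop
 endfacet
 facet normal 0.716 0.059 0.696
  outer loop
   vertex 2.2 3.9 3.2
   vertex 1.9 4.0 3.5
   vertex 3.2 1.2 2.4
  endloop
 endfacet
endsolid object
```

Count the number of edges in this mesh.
18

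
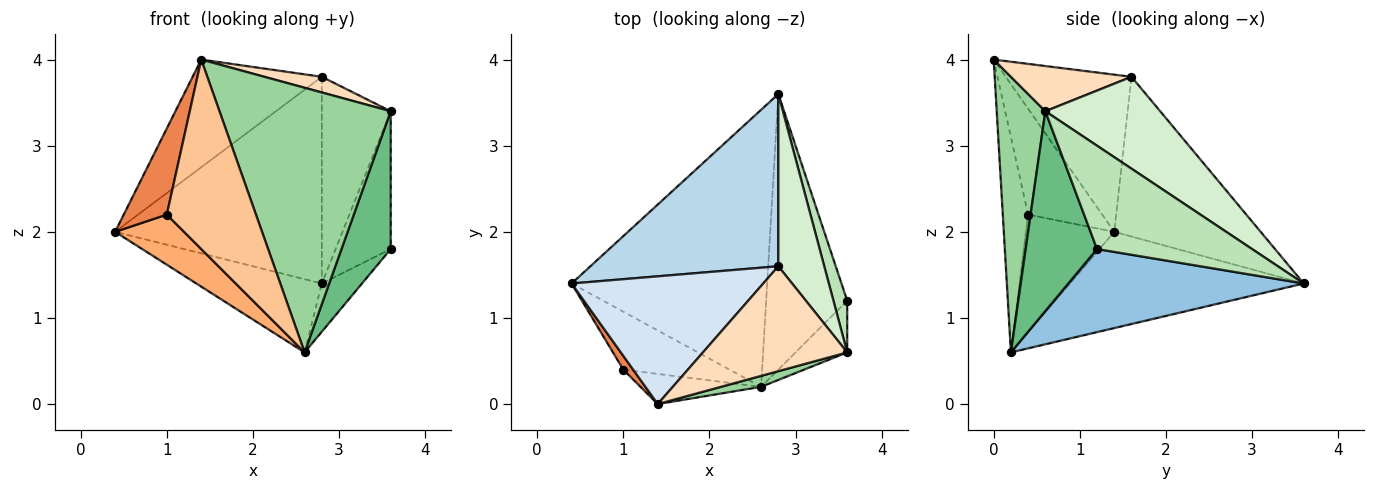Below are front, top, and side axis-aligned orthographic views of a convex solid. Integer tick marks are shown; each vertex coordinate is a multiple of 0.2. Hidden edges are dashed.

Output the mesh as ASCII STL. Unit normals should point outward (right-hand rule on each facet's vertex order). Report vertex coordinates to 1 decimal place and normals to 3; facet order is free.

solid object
 facet normal -0.430 0.231 -0.873
  outer loop
   vertex 2.6 0.2 0.6
   vertex 0.4 1.4 2.0
   vertex 2.8 3.6 1.4
  endloop
 endfacet
 facet normal 0.710 0.121 -0.693
  outer loop
   vertex 2.6 0.2 0.6
   vertex 2.8 3.6 1.4
   vertex 3.6 1.2 1.8
  endloop
 endfacet
 facet normal -0.478 0.675 0.562
  outer loop
   vertex 2.8 1.6 3.8
   vertex 2.8 3.6 1.4
   vertex 0.4 1.4 2.0
  endloop
 endfacet
 facet normal -0.531 0.546 0.648
  outer loop
   vertex 2.8 1.6 3.8
   vertex 0.4 1.4 2.0
   vertex 1.4 0.0 4.0
  endloop
 endfacet
 facet normal -0.862 -0.501 0.080
  outer loop
   vertex 1.0 0.4 2.2
   vertex 1.4 0.0 4.0
   vertex 0.4 1.4 2.0
  endloop
 endfacet
 facet normal -0.642 -0.501 -0.580
  outer loop
   vertex 1.0 0.4 2.2
   vertex 0.4 1.4 2.0
   vertex 2.6 0.2 0.6
  endloop
 endfacet
 facet normal -0.270 -0.951 -0.151
  outer loop
   vertex 1.0 0.4 2.2
   vertex 2.6 0.2 0.6
   vertex 1.4 0.0 4.0
  endloop
 endfacet
 facet normal 0.296 -0.141 0.945
  outer loop
   vertex 3.6 0.6 3.4
   vertex 2.8 1.6 3.8
   vertex 1.4 0.0 4.0
  endloop
 endfacet
 facet normal 0.805 -0.555 -0.208
  outer loop
   vertex 3.6 0.6 3.4
   vertex 2.6 0.2 0.6
   vertex 3.6 1.2 1.8
  endloop
 endfacet
 facet normal 0.273 -0.961 0.040
  outer loop
   vertex 3.6 0.6 3.4
   vertex 1.4 0.0 4.0
   vertex 2.6 0.2 0.6
  endloop
 endfacet
 facet normal 0.935 0.332 0.125
  outer loop
   vertex 3.6 0.6 3.4
   vertex 3.6 1.2 1.8
   vertex 2.8 3.6 1.4
  endloop
 endfacet
 facet normal 0.788 0.473 0.394
  outer loop
   vertex 3.6 0.6 3.4
   vertex 2.8 3.6 1.4
   vertex 2.8 1.6 3.8
  endloop
 endfacet
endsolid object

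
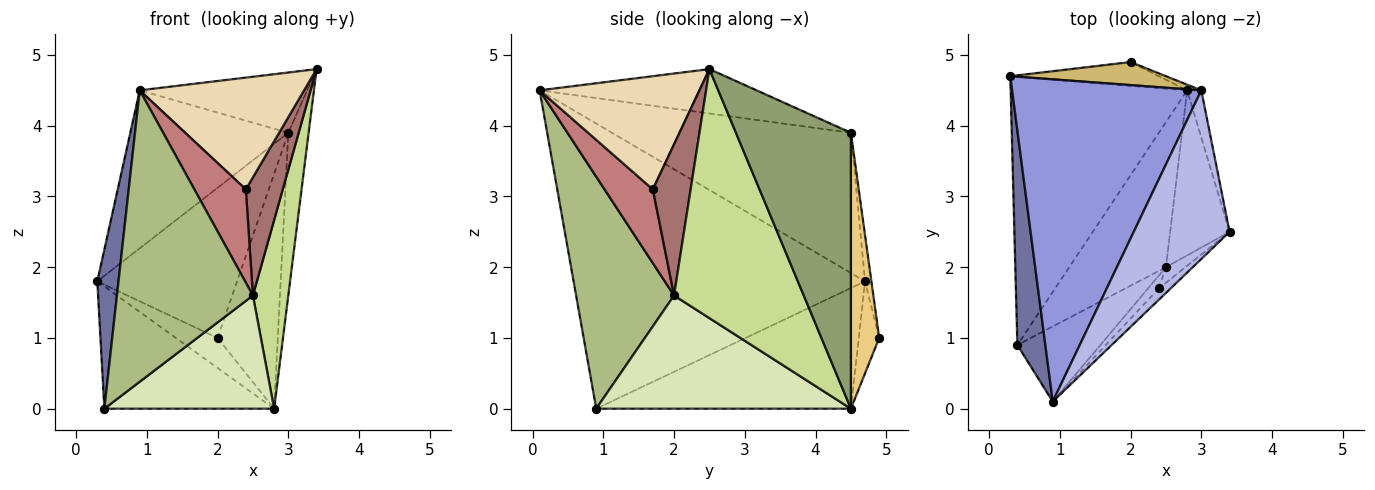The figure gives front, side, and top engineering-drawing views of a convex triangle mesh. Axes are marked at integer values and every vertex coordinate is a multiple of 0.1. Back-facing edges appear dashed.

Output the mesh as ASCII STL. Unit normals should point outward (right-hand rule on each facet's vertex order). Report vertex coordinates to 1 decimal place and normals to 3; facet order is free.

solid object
 facet normal -0.993 -0.072 0.097
  outer loop
   vertex 0.4 0.9 0.0
   vertex 0.9 0.1 4.5
   vertex 0.3 4.7 1.8
  endloop
 endfacet
 facet normal -0.528 0.352 -0.773
  outer loop
   vertex 0.4 0.9 0.0
   vertex 0.3 4.7 1.8
   vertex 2.8 4.5 0.0
  endloop
 endfacet
 facet normal -0.554 0.366 0.747
  outer loop
   vertex 3.0 4.5 3.9
   vertex 0.3 4.7 1.8
   vertex 0.9 0.1 4.5
  endloop
 endfacet
 facet normal -0.400 0.308 0.863
  outer loop
   vertex 3.0 4.5 3.9
   vertex 0.9 0.1 4.5
   vertex 3.4 2.5 4.8
  endloop
 endfacet
 facet normal 0.983 0.174 -0.050
  outer loop
   vertex 3.0 4.5 3.9
   vertex 3.4 2.5 4.8
   vertex 2.8 4.5 0.0
  endloop
 endfacet
 facet normal 0.572 -0.794 -0.205
  outer loop
   vertex 2.5 2.0 1.6
   vertex 0.9 0.1 4.5
   vertex 0.4 0.9 0.0
  endloop
 endfacet
 facet normal 0.940 -0.256 -0.224
  outer loop
   vertex 2.5 2.0 1.6
   vertex 2.8 4.5 0.0
   vertex 3.4 2.5 4.8
  endloop
 endfacet
 facet normal 0.678 -0.452 -0.579
  outer loop
   vertex 2.5 2.0 1.6
   vertex 0.4 0.9 0.0
   vertex 2.8 4.5 0.0
  endloop
 endfacet
 facet normal -0.359 0.732 -0.580
  outer loop
   vertex 2.0 4.9 1.0
   vertex 2.8 4.5 0.0
   vertex 0.3 4.7 1.8
  endloop
 endfacet
 facet normal -0.045 0.987 0.152
  outer loop
   vertex 2.0 4.9 1.0
   vertex 0.3 4.7 1.8
   vertex 3.0 4.5 3.9
  endloop
 endfacet
 facet normal 0.425 0.905 -0.022
  outer loop
   vertex 2.0 4.9 1.0
   vertex 3.0 4.5 3.9
   vertex 2.8 4.5 0.0
  endloop
 endfacet
 facet normal 0.695 -0.715 -0.072
  outer loop
   vertex 2.4 1.7 3.1
   vertex 3.4 2.5 4.8
   vertex 0.9 0.1 4.5
  endloop
 endfacet
 facet normal 0.712 -0.696 -0.092
  outer loop
   vertex 2.4 1.7 3.1
   vertex 2.5 2.0 1.6
   vertex 3.4 2.5 4.8
  endloop
 endfacet
 facet normal 0.681 -0.726 -0.100
  outer loop
   vertex 2.4 1.7 3.1
   vertex 0.9 0.1 4.5
   vertex 2.5 2.0 1.6
  endloop
 endfacet
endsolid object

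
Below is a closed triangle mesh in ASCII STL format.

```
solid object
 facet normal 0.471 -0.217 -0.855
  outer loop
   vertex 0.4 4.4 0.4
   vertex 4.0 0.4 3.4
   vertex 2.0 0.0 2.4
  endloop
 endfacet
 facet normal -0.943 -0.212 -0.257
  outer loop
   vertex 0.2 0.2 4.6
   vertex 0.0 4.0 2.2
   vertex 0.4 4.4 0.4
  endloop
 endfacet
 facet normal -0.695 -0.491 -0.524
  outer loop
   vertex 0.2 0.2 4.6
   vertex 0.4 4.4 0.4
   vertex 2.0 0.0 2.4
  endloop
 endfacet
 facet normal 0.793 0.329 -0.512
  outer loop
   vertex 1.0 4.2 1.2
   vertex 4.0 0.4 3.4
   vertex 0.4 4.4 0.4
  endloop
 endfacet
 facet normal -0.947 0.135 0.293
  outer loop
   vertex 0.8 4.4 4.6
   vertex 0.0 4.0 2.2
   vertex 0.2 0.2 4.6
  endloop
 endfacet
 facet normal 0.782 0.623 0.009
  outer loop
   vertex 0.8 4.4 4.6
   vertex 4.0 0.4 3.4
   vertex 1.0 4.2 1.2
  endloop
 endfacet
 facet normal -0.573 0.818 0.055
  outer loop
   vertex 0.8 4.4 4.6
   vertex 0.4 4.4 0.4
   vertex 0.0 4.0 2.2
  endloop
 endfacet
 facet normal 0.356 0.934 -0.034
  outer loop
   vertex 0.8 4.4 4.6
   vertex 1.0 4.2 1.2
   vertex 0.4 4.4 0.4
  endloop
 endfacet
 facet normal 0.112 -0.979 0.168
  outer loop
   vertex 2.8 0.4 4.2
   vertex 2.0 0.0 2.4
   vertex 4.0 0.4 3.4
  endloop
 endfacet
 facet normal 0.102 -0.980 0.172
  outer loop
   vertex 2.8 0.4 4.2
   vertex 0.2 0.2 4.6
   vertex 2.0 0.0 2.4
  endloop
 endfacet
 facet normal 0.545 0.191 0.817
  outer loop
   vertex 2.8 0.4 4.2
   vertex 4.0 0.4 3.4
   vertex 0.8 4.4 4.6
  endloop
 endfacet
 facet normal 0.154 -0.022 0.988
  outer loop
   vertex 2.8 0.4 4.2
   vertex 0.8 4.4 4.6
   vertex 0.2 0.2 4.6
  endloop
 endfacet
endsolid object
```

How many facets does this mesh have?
12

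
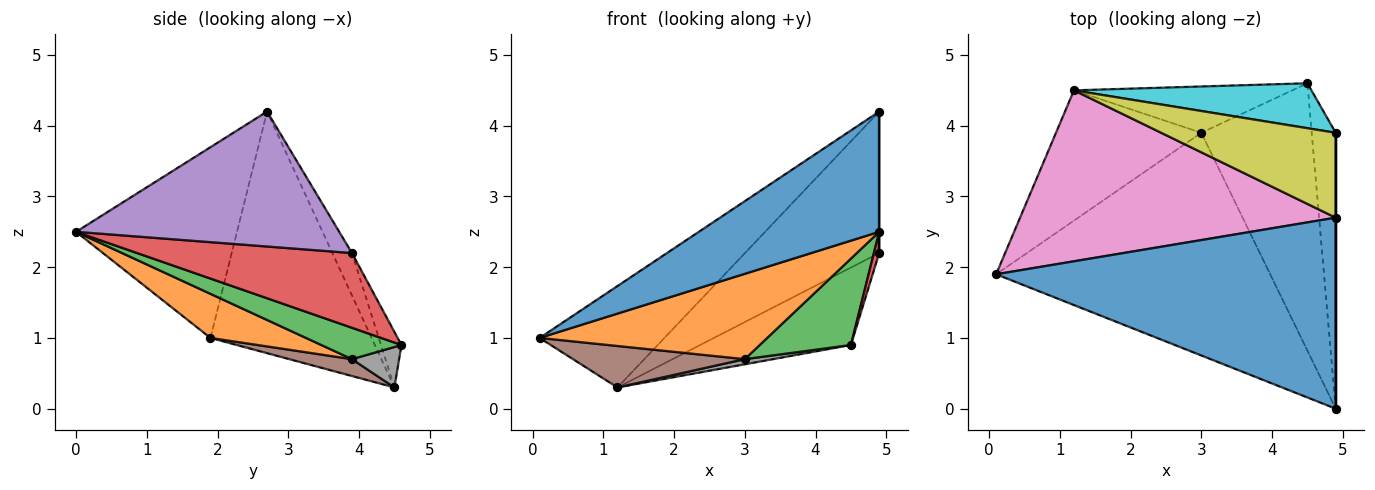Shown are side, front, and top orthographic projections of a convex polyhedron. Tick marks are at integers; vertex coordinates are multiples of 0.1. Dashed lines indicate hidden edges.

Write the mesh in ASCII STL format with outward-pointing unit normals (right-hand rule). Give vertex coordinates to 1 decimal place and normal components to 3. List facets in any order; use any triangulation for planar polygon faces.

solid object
 facet normal -0.429 -0.481 0.764
  outer loop
   vertex 4.9 2.7 4.2
   vertex 0.1 1.9 1.0
   vertex 4.9 0.0 2.5
  endloop
 endfacet
 facet normal 0.149 -0.354 -0.923
  outer loop
   vertex 3.0 3.9 0.7
   vertex 4.9 0.0 2.5
   vertex 0.1 1.9 1.0
  endloop
 endfacet
 facet normal 0.261 -0.297 -0.919
  outer loop
   vertex 3.0 3.9 0.7
   vertex 4.5 4.6 0.9
   vertex 4.9 0.0 2.5
  endloop
 endfacet
 facet normal 0.952 -0.024 -0.306
  outer loop
   vertex 4.9 3.9 2.2
   vertex 4.9 0.0 2.5
   vertex 4.5 4.6 0.9
  endloop
 endfacet
 facet normal 1.000 0.000 0.000
  outer loop
   vertex 4.9 3.9 2.2
   vertex 4.9 2.7 4.2
   vertex 4.9 0.0 2.5
  endloop
 endfacet
 facet normal 0.110 -0.302 -0.947
  outer loop
   vertex 1.2 4.5 0.3
   vertex 3.0 3.9 0.7
   vertex 0.1 1.9 1.0
  endloop
 endfacet
 facet normal -0.550 0.426 0.718
  outer loop
   vertex 1.2 4.5 0.3
   vertex 0.1 1.9 1.0
   vertex 4.9 2.7 4.2
  endloop
 endfacet
 facet normal 0.181 -0.109 -0.977
  outer loop
   vertex 1.2 4.5 0.3
   vertex 4.5 4.6 0.9
   vertex 3.0 3.9 0.7
  endloop
 endfacet
 facet normal -0.124 0.851 0.511
  outer loop
   vertex 1.2 4.5 0.3
   vertex 4.9 2.7 4.2
   vertex 4.9 3.9 2.2
  endloop
 endfacet
 facet normal -0.117 0.859 0.498
  outer loop
   vertex 1.2 4.5 0.3
   vertex 4.9 3.9 2.2
   vertex 4.5 4.6 0.9
  endloop
 endfacet
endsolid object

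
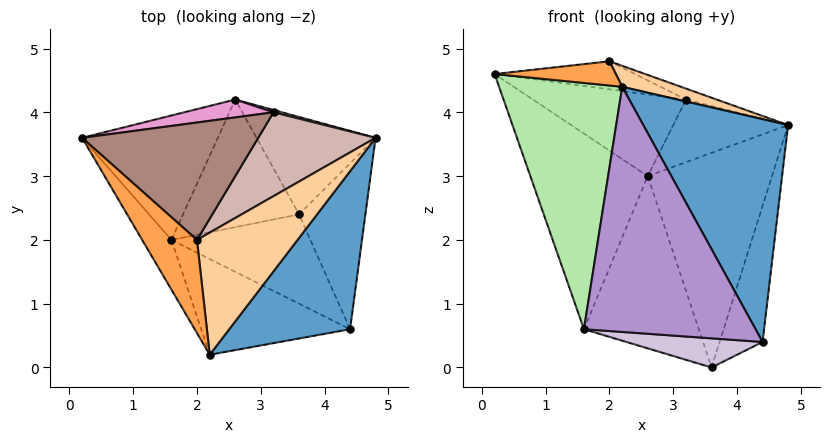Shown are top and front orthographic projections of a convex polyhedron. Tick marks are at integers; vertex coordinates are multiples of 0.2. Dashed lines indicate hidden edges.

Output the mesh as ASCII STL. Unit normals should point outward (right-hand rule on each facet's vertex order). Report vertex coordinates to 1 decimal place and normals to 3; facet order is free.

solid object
 facet normal 0.768 -0.522 0.370
  outer loop
   vertex 4.4 0.6 0.4
   vertex 4.8 3.6 3.8
   vertex 2.2 0.2 4.4
  endloop
 endfacet
 facet normal 0.876 0.306 -0.373
  outer loop
   vertex 4.4 0.6 0.4
   vertex 3.6 2.4 0.0
   vertex 4.8 3.6 3.8
  endloop
 endfacet
 facet normal -0.315 -0.239 0.919
  outer loop
   vertex 2.0 2.0 4.8
   vertex 0.2 3.6 4.6
   vertex 2.2 0.2 4.4
  endloop
 endfacet
 facet normal 0.409 -0.154 0.899
  outer loop
   vertex 2.0 2.0 4.8
   vertex 2.2 0.2 4.4
   vertex 4.8 3.6 3.8
  endloop
 endfacet
 facet normal 0.370 0.846 -0.384
  outer loop
   vertex 2.6 4.2 3.0
   vertex 4.8 3.6 3.8
   vertex 3.6 2.4 0.0
  endloop
 endfacet
 facet normal -0.860 -0.500 -0.101
  outer loop
   vertex 1.6 2.0 0.6
   vertex 2.2 0.2 4.4
   vertex 0.2 3.6 4.6
  endloop
 endfacet
 facet normal -0.494 0.734 -0.466
  outer loop
   vertex 1.6 2.0 0.6
   vertex 0.2 3.6 4.6
   vertex 2.6 4.2 3.0
  endloop
 endfacet
 facet normal -0.321 0.761 -0.564
  outer loop
   vertex 1.6 2.0 0.6
   vertex 2.6 4.2 3.0
   vertex 3.6 2.4 0.0
  endloop
 endfacet
 facet normal -0.441 -0.836 -0.326
  outer loop
   vertex 1.6 2.0 0.6
   vertex 4.4 0.6 0.4
   vertex 2.2 0.2 4.4
  endloop
 endfacet
 facet normal -0.218 -0.303 -0.928
  outer loop
   vertex 1.6 2.0 0.6
   vertex 3.6 2.4 0.0
   vertex 4.4 0.6 0.4
  endloop
 endfacet
 facet normal 0.098 0.231 0.968
  outer loop
   vertex 3.2 4.0 4.2
   vertex 0.2 3.6 4.6
   vertex 2.0 2.0 4.8
  endloop
 endfacet
 facet normal 0.270 0.125 0.955
  outer loop
   vertex 3.2 4.0 4.2
   vertex 2.0 2.0 4.8
   vertex 4.8 3.6 3.8
  endloop
 endfacet
 facet normal -0.101 0.972 0.213
  outer loop
   vertex 3.2 4.0 4.2
   vertex 2.6 4.2 3.0
   vertex 0.2 3.6 4.6
  endloop
 endfacet
 facet normal 0.251 0.967 0.036
  outer loop
   vertex 3.2 4.0 4.2
   vertex 4.8 3.6 3.8
   vertex 2.6 4.2 3.0
  endloop
 endfacet
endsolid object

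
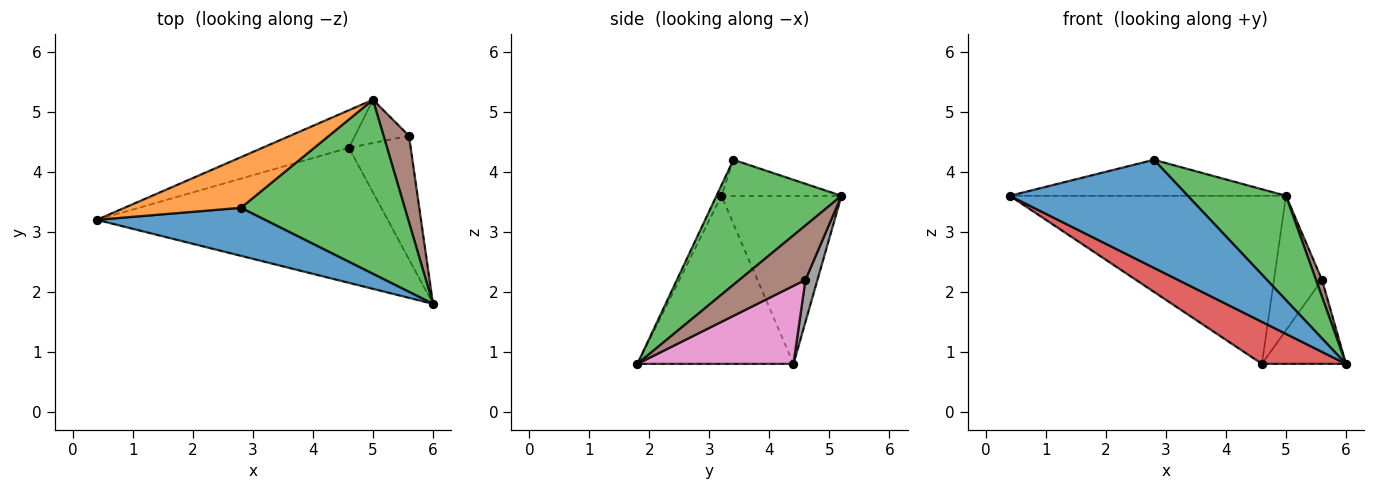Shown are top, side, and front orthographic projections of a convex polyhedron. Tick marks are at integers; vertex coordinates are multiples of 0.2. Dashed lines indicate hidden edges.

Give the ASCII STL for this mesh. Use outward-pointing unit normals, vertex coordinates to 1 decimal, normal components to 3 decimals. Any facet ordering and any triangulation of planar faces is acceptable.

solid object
 facet normal -0.025 -0.914 0.406
  outer loop
   vertex 2.8 3.4 4.2
   vertex 0.4 3.2 3.6
   vertex 6.0 1.8 0.8
  endloop
 endfacet
 facet normal -0.244 0.562 0.790
  outer loop
   vertex 2.8 3.4 4.2
   vertex 5.0 5.2 3.6
   vertex 0.4 3.2 3.6
  endloop
 endfacet
 facet normal 0.548 -0.430 0.718
  outer loop
   vertex 2.8 3.4 4.2
   vertex 6.0 1.8 0.8
   vertex 5.0 5.2 3.6
  endloop
 endfacet
 facet normal -0.483 -0.260 -0.836
  outer loop
   vertex 4.6 4.4 0.8
   vertex 6.0 1.8 0.8
   vertex 0.4 3.2 3.6
  endloop
 endfacet
 facet normal -0.391 0.898 -0.201
  outer loop
   vertex 4.6 4.4 0.8
   vertex 0.4 3.2 3.6
   vertex 5.0 5.2 3.6
  endloop
 endfacet
 facet normal 0.903 -0.082 0.422
  outer loop
   vertex 5.6 4.6 2.2
   vertex 5.0 5.2 3.6
   vertex 6.0 1.8 0.8
  endloop
 endfacet
 facet normal 0.722 0.389 -0.572
  outer loop
   vertex 5.6 4.6 2.2
   vertex 6.0 1.8 0.8
   vertex 4.6 4.4 0.8
  endloop
 endfacet
 facet normal 0.232 0.926 -0.298
  outer loop
   vertex 5.6 4.6 2.2
   vertex 4.6 4.4 0.8
   vertex 5.0 5.2 3.6
  endloop
 endfacet
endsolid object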